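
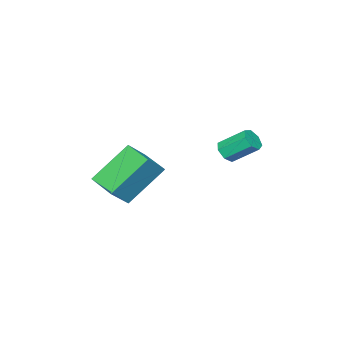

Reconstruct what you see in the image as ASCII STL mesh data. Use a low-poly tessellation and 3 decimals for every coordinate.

solid 
facet normal 0.324 -0.718 -0.616
outer loop
vertex -2.578 1.188 -0.816
vertex -3.017 1.212 -1.075
vertex -2.587 1.474 -1.154
endloop
endfacet
facet normal 0.946 0.260 0.195
outer loop
vertex -2.578 1.188 -0.816
vertex -2.587 1.474 -1.154
vertex -2.984 2.085 -0.046
endloop
endfacet
facet normal 0.946 0.260 0.195
outer loop
vertex -2.984 2.085 -0.046
vertex -2.587 1.474 -1.154
vertex -2.993 2.371 -0.384
endloop
endfacet
facet normal -0.326 0.717 0.616
outer loop
vertex -2.984 2.085 -0.046
vertex -2.993 2.371 -0.384
vertex -3.423 2.108 -0.305
endloop
endfacet
facet normal 0.324 -0.717 -0.617
outer loop
vertex -2.587 1.474 -1.154
vertex -3.017 1.212 -1.075
vertex -2.92 1.563 -1.432
endloop
endfacet
facet normal 0.574 0.667 -0.474
outer loop
vertex -2.587 1.474 -1.154
vertex -2.92 1.563 -1.432
vertex -2.993 2.371 -0.384
endloop
endfacet
facet normal 0.573 0.668 -0.475
outer loop
vertex -2.993 2.371 -0.384
vertex -2.92 1.563 -1.432
vertex -3.326 2.459 -0.662
endloop
endfacet
facet normal -0.325 0.717 0.617
outer loop
vertex -2.993 2.371 -0.384
vertex -3.326 2.459 -0.662
vertex -3.423 2.108 -0.305
endloop
endfacet
facet normal 0.327 -0.717 -0.616
outer loop
vertex -2.92 1.563 -1.432
vertex -3.017 1.212 -1.075
vertex -3.325 1.387 -1.442
endloop
endfacet
facet normal -0.229 0.573 -0.787
outer loop
vertex -2.92 1.563 -1.432
vertex -3.325 1.387 -1.442
vertex -3.326 2.459 -0.662
endloop
endfacet
facet normal -0.231 0.572 -0.787
outer loop
vertex -3.326 2.459 -0.662
vertex -3.325 1.387 -1.442
vertex -3.732 2.283 -0.671
endloop
endfacet
facet normal -0.325 0.717 0.617
outer loop
vertex -3.326 2.459 -0.662
vertex -3.732 2.283 -0.671
vertex -3.423 2.108 -0.305
endloop
endfacet
facet normal 0.326 -0.718 -0.616
outer loop
vertex -3.325 1.387 -1.442
vertex -3.017 1.212 -1.075
vertex -3.499 1.079 -1.175
endloop
endfacet
facet normal -0.860 0.046 -0.508
outer loop
vertex -3.325 1.387 -1.442
vertex -3.499 1.079 -1.175
vertex -3.732 2.283 -0.671
endloop
endfacet
facet normal -0.861 0.046 -0.507
outer loop
vertex -3.732 2.283 -0.671
vertex -3.499 1.079 -1.175
vertex -3.905 1.975 -0.405
endloop
endfacet
facet normal -0.326 0.716 0.617
outer loop
vertex -3.732 2.283 -0.671
vertex -3.905 1.975 -0.405
vertex -3.423 2.108 -0.305
endloop
endfacet
facet normal 0.326 -0.717 -0.617
outer loop
vertex -3.499 1.079 -1.175
vertex -3.017 1.212 -1.075
vertex -3.309 0.871 -0.833
endloop
endfacet
facet normal -0.843 -0.515 0.155
outer loop
vertex -3.499 1.079 -1.175
vertex -3.309 0.871 -0.833
vertex -3.905 1.975 -0.405
endloop
endfacet
facet normal -0.843 -0.515 0.154
outer loop
vertex -3.905 1.975 -0.405
vertex -3.309 0.871 -0.833
vertex -3.716 1.768 -0.063
endloop
endfacet
facet normal -0.326 0.718 0.615
outer loop
vertex -3.905 1.975 -0.405
vertex -3.716 1.768 -0.063
vertex -3.423 2.108 -0.305
endloop
endfacet
facet normal 0.325 -0.716 -0.617
outer loop
vertex -3.309 0.871 -0.833
vertex -3.017 1.212 -1.075
vertex -2.899 0.92 -0.674
endloop
endfacet
facet normal -0.190 -0.688 0.701
outer loop
vertex -3.309 0.871 -0.833
vertex -2.899 0.92 -0.674
vertex -3.716 1.768 -0.063
endloop
endfacet
facet normal -0.191 -0.688 0.700
outer loop
vertex -3.716 1.768 -0.063
vertex -2.899 0.92 -0.674
vertex -3.306 1.817 0.097
endloop
endfacet
facet normal -0.326 0.718 0.615
outer loop
vertex -3.716 1.768 -0.063
vertex -3.306 1.817 0.097
vertex -3.423 2.108 -0.305
endloop
endfacet
facet normal 0.325 -0.716 -0.617
outer loop
vertex -2.899 0.92 -0.674
vertex -3.017 1.212 -1.075
vertex -2.578 1.188 -0.816
endloop
endfacet
facet normal 0.605 -0.343 0.719
outer loop
vertex -2.899 0.92 -0.674
vertex -2.578 1.188 -0.816
vertex -3.306 1.817 0.097
endloop
endfacet
facet normal 0.605 -0.343 0.719
outer loop
vertex -3.306 1.817 0.097
vertex -2.578 1.188 -0.816
vertex -2.984 2.085 -0.046
endloop
endfacet
facet normal -0.325 0.719 0.615
outer loop
vertex -3.306 1.817 0.097
vertex -2.984 2.085 -0.046
vertex -3.423 2.108 -0.305
endloop
endfacet
facet normal -0.657 0.293 0.695
outer loop
vertex -2.507 -3.019 -1.938
vertex -2.224 -1.805 -2.183
vertex -3.429 -2.982 -2.825
endloop
endfacet
facet normal -0.223 -0.956 0.192
outer loop
vertex -2.056 -3.595 -4.277
vertex -2.507 -3.019 -1.938
vertex -3.429 -2.982 -2.825
endloop
endfacet
facet normal -0.657 0.293 0.695
outer loop
vertex -3.429 -2.982 -2.825
vertex -2.224 -1.805 -2.183
vertex -3.146 -1.768 -3.07
endloop
endfacet
facet normal -0.720 0.028 -0.693
outer loop
vertex -3.146 -1.768 -3.07
vertex -2.056 -3.595 -4.277
vertex -3.429 -2.982 -2.825
endloop
endfacet
facet normal 0.720 -0.028 0.693
outer loop
vertex -2.507 -3.019 -1.938
vertex -0.851 -2.418 -3.635
vertex -2.224 -1.805 -2.183
endloop
endfacet
facet normal -0.223 -0.956 0.192
outer loop
vertex -1.134 -3.632 -3.39
vertex -2.507 -3.019 -1.938
vertex -2.056 -3.595 -4.277
endloop
endfacet
facet normal 0.720 -0.028 0.693
outer loop
vertex -1.134 -3.632 -3.39
vertex -0.851 -2.418 -3.635
vertex -2.507 -3.019 -1.938
endloop
endfacet
facet normal 0.223 0.956 -0.192
outer loop
vertex -2.224 -1.805 -2.183
vertex -0.851 -2.418 -3.635
vertex -3.146 -1.768 -3.07
endloop
endfacet
facet normal -0.720 0.028 -0.693
outer loop
vertex -1.773 -2.381 -4.522
vertex -2.056 -3.595 -4.277
vertex -3.146 -1.768 -3.07
endloop
endfacet
facet normal 0.223 0.956 -0.192
outer loop
vertex -3.146 -1.768 -3.07
vertex -0.851 -2.418 -3.635
vertex -1.773 -2.381 -4.522
endloop
endfacet
facet normal 0.657 -0.293 -0.695
outer loop
vertex -1.773 -2.381 -4.522
vertex -1.134 -3.632 -3.39
vertex -2.056 -3.595 -4.277
endloop
endfacet
facet normal 0.657 -0.293 -0.695
outer loop
vertex -0.851 -2.418 -3.635
vertex -1.134 -3.632 -3.39
vertex -1.773 -2.381 -4.522
endloop
endfacet

endsolid


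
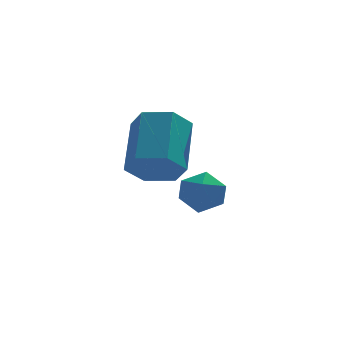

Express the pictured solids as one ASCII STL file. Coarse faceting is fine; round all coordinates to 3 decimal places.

solid 
facet normal -0.229 -0.754 -0.616
outer loop
vertex 1.846 0.568 1.686
vertex 1.333 0.332 2.165
vertex 1.151 0.819 1.637
endloop
endfacet
facet normal 0.259 0.563 -0.785
outer loop
vertex 1.846 0.568 1.686
vertex 1.151 0.819 1.637
vertex 2.22 1.804 2.697
endloop
endfacet
facet normal 0.258 0.564 -0.784
outer loop
vertex 2.22 1.804 2.697
vertex 1.151 0.819 1.637
vertex 1.526 2.054 2.648
endloop
endfacet
facet normal 0.228 0.754 0.617
outer loop
vertex 2.22 1.804 2.697
vertex 1.526 2.054 2.648
vertex 1.707 1.568 3.175
endloop
endfacet
facet normal -0.229 -0.754 -0.616
outer loop
vertex 1.151 0.819 1.637
vertex 1.333 0.332 2.165
vertex 0.638 0.583 2.116
endloop
endfacet
facet normal -0.684 0.575 -0.449
outer loop
vertex 1.151 0.819 1.637
vertex 0.638 0.583 2.116
vertex 1.526 2.054 2.648
endloop
endfacet
facet normal -0.684 0.575 -0.449
outer loop
vertex 1.526 2.054 2.648
vertex 0.638 0.583 2.116
vertex 1.013 1.818 3.127
endloop
endfacet
facet normal 0.229 0.754 0.616
outer loop
vertex 1.526 2.054 2.648
vertex 1.013 1.818 3.127
vertex 1.707 1.568 3.175
endloop
endfacet
facet normal -0.228 -0.753 -0.617
outer loop
vertex 0.638 0.583 2.116
vertex 1.333 0.332 2.165
vertex 0.82 0.096 2.643
endloop
endfacet
facet normal -0.942 0.011 0.336
outer loop
vertex 0.638 0.583 2.116
vertex 0.82 0.096 2.643
vertex 1.013 1.818 3.127
endloop
endfacet
facet normal -0.942 0.012 0.334
outer loop
vertex 1.013 1.818 3.127
vertex 0.82 0.096 2.643
vertex 1.194 1.332 3.654
endloop
endfacet
facet normal 0.229 0.754 0.616
outer loop
vertex 1.013 1.818 3.127
vertex 1.194 1.332 3.654
vertex 1.707 1.568 3.175
endloop
endfacet
facet normal -0.228 -0.754 -0.617
outer loop
vertex 0.82 0.096 2.643
vertex 1.333 0.332 2.165
vertex 1.514 -0.154 2.692
endloop
endfacet
facet normal -0.258 -0.564 0.785
outer loop
vertex 0.82 0.096 2.643
vertex 1.514 -0.154 2.692
vertex 1.194 1.332 3.654
endloop
endfacet
facet normal -0.259 -0.564 0.784
outer loop
vertex 1.194 1.332 3.654
vertex 1.514 -0.154 2.692
vertex 1.889 1.081 3.703
endloop
endfacet
facet normal 0.229 0.754 0.616
outer loop
vertex 1.194 1.332 3.654
vertex 1.889 1.081 3.703
vertex 1.707 1.568 3.175
endloop
endfacet
facet normal -0.229 -0.754 -0.616
outer loop
vertex 1.514 -0.154 2.692
vertex 1.333 0.332 2.165
vertex 2.027 0.082 2.213
endloop
endfacet
facet normal 0.684 -0.575 0.449
outer loop
vertex 1.514 -0.154 2.692
vertex 2.027 0.082 2.213
vertex 1.889 1.081 3.703
endloop
endfacet
facet normal 0.684 -0.575 0.449
outer loop
vertex 1.889 1.081 3.703
vertex 2.027 0.082 2.213
vertex 2.402 1.317 3.224
endloop
endfacet
facet normal 0.229 0.754 0.616
outer loop
vertex 1.889 1.081 3.703
vertex 2.402 1.317 3.224
vertex 1.707 1.568 3.175
endloop
endfacet
facet normal -0.229 -0.754 -0.616
outer loop
vertex 2.027 0.082 2.213
vertex 1.333 0.332 2.165
vertex 1.846 0.568 1.686
endloop
endfacet
facet normal 0.942 -0.012 -0.335
outer loop
vertex 2.027 0.082 2.213
vertex 1.846 0.568 1.686
vertex 2.402 1.317 3.224
endloop
endfacet
facet normal 0.942 -0.011 -0.335
outer loop
vertex 2.402 1.317 3.224
vertex 1.846 0.568 1.686
vertex 2.22 1.804 2.697
endloop
endfacet
facet normal 0.228 0.753 0.617
outer loop
vertex 2.402 1.317 3.224
vertex 2.22 1.804 2.697
vertex 1.707 1.568 3.175
endloop
endfacet
facet normal -0.372 0.858 -0.355
outer loop
vertex 3.055 3.292 -0.131
vertex 2.419 3.096 0.062
vertex 2.82 3.452 0.502
endloop
endfacet
facet normal 0.299 0.946 -0.128
outer loop
vertex 3.055 3.292 -0.131
vertex 2.82 3.452 0.502
vertex 3.474 3.234 0.419
endloop
endfacet
facet normal 0.715 0.496 -0.492
outer loop
vertex 3.055 3.292 -0.131
vertex 3.474 3.234 0.419
vertex 3.476 2.744 -0.072
endloop
endfacet
facet normal 0.303 0.131 -0.944
outer loop
vertex 3.055 3.292 -0.131
vertex 3.476 2.744 -0.072
vertex 2.824 2.658 -0.293
endloop
endfacet
facet normal -0.370 0.354 -0.859
outer loop
vertex 3.055 3.292 -0.131
vertex 2.824 2.658 -0.293
vertex 2.419 3.096 0.062
endloop
endfacet
facet normal 0.325 0.761 0.561
outer loop
vertex 3.474 3.234 0.419
vertex 2.82 3.452 0.502
vertex 3.096 3.002 0.953
endloop
endfacet
facet normal -0.762 0.618 0.194
outer loop
vertex 2.82 3.452 0.502
vertex 2.419 3.096 0.062
vertex 2.444 2.916 0.732
endloop
endfacet
facet normal -0.758 -0.197 -0.622
outer loop
vertex 2.419 3.096 0.062
vertex 2.824 2.658 -0.293
vertex 2.446 2.426 0.241
endloop
endfacet
facet normal 0.331 -0.559 -0.760
outer loop
vertex 2.824 2.658 -0.293
vertex 3.476 2.744 -0.072
vertex 3.1 2.208 0.158
endloop
endfacet
facet normal 0.999 0.033 -0.029
outer loop
vertex 3.476 2.744 -0.072
vertex 3.474 3.234 0.419
vertex 3.501 2.564 0.598
endloop
endfacet
facet normal -0.303 -0.131 0.944
outer loop
vertex 2.865 2.368 0.791
vertex 3.096 3.002 0.953
vertex 2.444 2.916 0.732
endloop
endfacet
facet normal -0.715 -0.496 0.492
outer loop
vertex 2.865 2.368 0.791
vertex 2.444 2.916 0.732
vertex 2.446 2.426 0.241
endloop
endfacet
facet normal -0.299 -0.946 0.128
outer loop
vertex 2.865 2.368 0.791
vertex 2.446 2.426 0.241
vertex 3.1 2.208 0.158
endloop
endfacet
facet normal 0.372 -0.858 0.355
outer loop
vertex 2.865 2.368 0.791
vertex 3.1 2.208 0.158
vertex 3.501 2.564 0.598
endloop
endfacet
facet normal 0.370 -0.354 0.859
outer loop
vertex 2.865 2.368 0.791
vertex 3.501 2.564 0.598
vertex 3.096 3.002 0.953
endloop
endfacet
facet normal -0.331 0.559 0.760
outer loop
vertex 2.444 2.916 0.732
vertex 3.096 3.002 0.953
vertex 2.82 3.452 0.502
endloop
endfacet
facet normal -0.999 -0.033 0.029
outer loop
vertex 2.446 2.426 0.241
vertex 2.444 2.916 0.732
vertex 2.419 3.096 0.062
endloop
endfacet
facet normal -0.325 -0.761 -0.561
outer loop
vertex 3.1 2.208 0.158
vertex 2.446 2.426 0.241
vertex 2.824 2.658 -0.293
endloop
endfacet
facet normal 0.762 -0.618 -0.194
outer loop
vertex 3.501 2.564 0.598
vertex 3.1 2.208 0.158
vertex 3.476 2.744 -0.072
endloop
endfacet
facet normal 0.758 0.197 0.622
outer loop
vertex 3.096 3.002 0.953
vertex 3.501 2.564 0.598
vertex 3.474 3.234 0.419
endloop
endfacet

endsolid


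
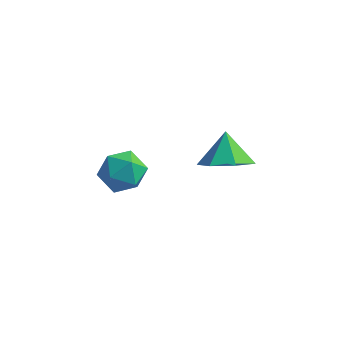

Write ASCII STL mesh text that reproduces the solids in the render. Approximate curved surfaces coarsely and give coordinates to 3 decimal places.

solid 
facet normal -0.119 -0.439 0.891
outer loop
vertex -2.255 1.372 -2.287
vertex -1.81 0.58 -2.618
vertex -1.296 1.285 -2.202
endloop
endfacet
facet normal -0.061 0.268 0.961
outer loop
vertex -2.255 1.372 -2.287
vertex -1.296 1.285 -2.202
vertex -1.683 2.132 -2.463
endloop
endfacet
facet normal -0.582 0.572 0.579
outer loop
vertex -2.255 1.372 -2.287
vertex -1.683 2.132 -2.463
vertex -2.437 1.95 -3.041
endloop
endfacet
facet normal -0.961 0.052 0.272
outer loop
vertex -2.255 1.372 -2.287
vertex -2.437 1.95 -3.041
vertex -2.516 0.991 -3.137
endloop
endfacet
facet normal -0.675 -0.573 0.464
outer loop
vertex -2.255 1.372 -2.287
vertex -2.516 0.991 -3.137
vertex -1.81 0.58 -2.618
endloop
endfacet
facet normal 0.564 0.467 0.681
outer loop
vertex -1.683 2.132 -2.463
vertex -1.296 1.285 -2.202
vertex -0.884 1.809 -2.903
endloop
endfacet
facet normal 0.470 -0.677 0.566
outer loop
vertex -1.296 1.285 -2.202
vertex -1.81 0.58 -2.618
vertex -0.963 0.85 -2.999
endloop
endfacet
facet normal -0.430 -0.894 -0.124
outer loop
vertex -1.81 0.58 -2.618
vertex -2.516 0.991 -3.137
vertex -1.717 0.668 -3.577
endloop
endfacet
facet normal -0.892 0.117 -0.437
outer loop
vertex -2.516 0.991 -3.137
vertex -2.437 1.95 -3.041
vertex -2.104 1.515 -3.838
endloop
endfacet
facet normal -0.278 0.959 0.061
outer loop
vertex -2.437 1.95 -3.041
vertex -1.683 2.132 -2.463
vertex -1.59 2.22 -3.422
endloop
endfacet
facet normal 0.961 -0.052 -0.272
outer loop
vertex -1.145 1.428 -3.753
vertex -0.884 1.809 -2.903
vertex -0.963 0.85 -2.999
endloop
endfacet
facet normal 0.582 -0.572 -0.579
outer loop
vertex -1.145 1.428 -3.753
vertex -0.963 0.85 -2.999
vertex -1.717 0.668 -3.577
endloop
endfacet
facet normal 0.061 -0.268 -0.961
outer loop
vertex -1.145 1.428 -3.753
vertex -1.717 0.668 -3.577
vertex -2.104 1.515 -3.838
endloop
endfacet
facet normal 0.119 0.439 -0.891
outer loop
vertex -1.145 1.428 -3.753
vertex -2.104 1.515 -3.838
vertex -1.59 2.22 -3.422
endloop
endfacet
facet normal 0.675 0.573 -0.464
outer loop
vertex -1.145 1.428 -3.753
vertex -1.59 2.22 -3.422
vertex -0.884 1.809 -2.903
endloop
endfacet
facet normal 0.892 -0.117 0.437
outer loop
vertex -0.963 0.85 -2.999
vertex -0.884 1.809 -2.903
vertex -1.296 1.285 -2.202
endloop
endfacet
facet normal 0.278 -0.959 -0.061
outer loop
vertex -1.717 0.668 -3.577
vertex -0.963 0.85 -2.999
vertex -1.81 0.58 -2.618
endloop
endfacet
facet normal -0.564 -0.467 -0.681
outer loop
vertex -2.104 1.515 -3.838
vertex -1.717 0.668 -3.577
vertex -2.516 0.991 -3.137
endloop
endfacet
facet normal -0.470 0.677 -0.566
outer loop
vertex -1.59 2.22 -3.422
vertex -2.104 1.515 -3.838
vertex -2.437 1.95 -3.041
endloop
endfacet
facet normal 0.430 0.894 0.124
outer loop
vertex -0.884 1.809 -2.903
vertex -1.59 2.22 -3.422
vertex -1.683 2.132 -2.463
endloop
endfacet
facet normal 0.280 -0.594 -0.754
outer loop
vertex 3.039 1.879 -1.052
vertex 2.332 1.175 -0.761
vertex 2.222 1.967 -1.425
endloop
endfacet
facet normal 0.094 0.995 0.028
outer loop
vertex 3.039 1.879 -1.052
vertex 2.222 1.967 -1.425
vertex 1.968 1.945 0.221
endloop
endfacet
facet normal 0.280 -0.594 -0.754
outer loop
vertex 2.222 1.967 -1.425
vertex 2.332 1.175 -0.761
vertex 1.488 1.458 -1.297
endloop
endfacet
facet normal -0.577 0.813 -0.078
outer loop
vertex 2.222 1.967 -1.425
vertex 1.488 1.458 -1.297
vertex 1.968 1.945 0.221
endloop
endfacet
facet normal 0.281 -0.593 -0.755
outer loop
vertex 1.488 1.458 -1.297
vertex 2.332 1.175 -0.761
vertex 1.389 0.735 -0.766
endloop
endfacet
facet normal -0.937 0.280 0.207
outer loop
vertex 1.488 1.458 -1.297
vertex 1.389 0.735 -0.766
vertex 1.968 1.945 0.221
endloop
endfacet
facet normal 0.281 -0.593 -0.754
outer loop
vertex 1.389 0.735 -0.766
vertex 2.332 1.175 -0.761
vertex 2.001 0.343 -0.23
endloop
endfacet
facet normal -0.715 -0.203 0.669
outer loop
vertex 1.389 0.735 -0.766
vertex 2.001 0.343 -0.23
vertex 1.968 1.945 0.221
endloop
endfacet
facet normal 0.280 -0.593 -0.755
outer loop
vertex 2.001 0.343 -0.23
vertex 2.332 1.175 -0.761
vertex 2.862 0.577 -0.094
endloop
endfacet
facet normal -0.078 -0.272 0.959
outer loop
vertex 2.001 0.343 -0.23
vertex 2.862 0.577 -0.094
vertex 1.968 1.945 0.221
endloop
endfacet
facet normal 0.280 -0.593 -0.755
outer loop
vertex 2.862 0.577 -0.094
vertex 2.332 1.175 -0.761
vertex 3.324 1.261 -0.46
endloop
endfacet
facet normal 0.495 0.126 0.860
outer loop
vertex 2.862 0.577 -0.094
vertex 3.324 1.261 -0.46
vertex 1.968 1.945 0.221
endloop
endfacet
facet normal 0.280 -0.593 -0.754
outer loop
vertex 3.324 1.261 -0.46
vertex 2.332 1.175 -0.761
vertex 3.039 1.879 -1.052
endloop
endfacet
facet normal 0.571 0.690 0.445
outer loop
vertex 3.324 1.261 -0.46
vertex 3.039 1.879 -1.052
vertex 1.968 1.945 0.221
endloop
endfacet

endsolid


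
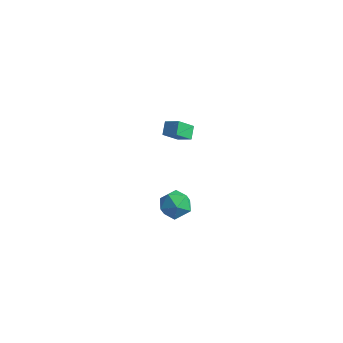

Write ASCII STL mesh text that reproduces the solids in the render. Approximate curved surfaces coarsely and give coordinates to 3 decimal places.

solid 
facet normal 0.242 -0.133 0.961
outer loop
vertex -2.62 3.999 -2.787
vertex -3.432 3.451 -2.658
vertex -2.585 3.022 -2.931
endloop
endfacet
facet normal 0.827 -0.053 0.559
outer loop
vertex -2.62 3.999 -2.787
vertex -2.585 3.022 -2.931
vertex -2.122 3.631 -3.558
endloop
endfacet
facet normal 0.783 0.578 0.230
outer loop
vertex -2.62 3.999 -2.787
vertex -2.122 3.631 -3.558
vertex -2.683 4.436 -3.671
endloop
endfacet
facet normal 0.171 0.888 0.427
outer loop
vertex -2.62 3.999 -2.787
vertex -2.683 4.436 -3.671
vertex -3.493 4.325 -3.115
endloop
endfacet
facet normal -0.163 0.448 0.879
outer loop
vertex -2.62 3.999 -2.787
vertex -3.493 4.325 -3.115
vertex -3.432 3.451 -2.658
endloop
endfacet
facet normal 0.824 -0.563 0.061
outer loop
vertex -2.122 3.631 -3.558
vertex -2.585 3.022 -2.931
vertex -2.627 2.855 -3.905
endloop
endfacet
facet normal -0.122 -0.693 0.710
outer loop
vertex -2.585 3.022 -2.931
vertex -3.432 3.451 -2.658
vertex -3.437 2.744 -3.349
endloop
endfacet
facet normal -0.778 0.248 0.578
outer loop
vertex -3.432 3.451 -2.658
vertex -3.493 4.325 -3.115
vertex -3.998 3.549 -3.462
endloop
endfacet
facet normal -0.237 0.959 -0.154
outer loop
vertex -3.493 4.325 -3.115
vertex -2.683 4.436 -3.671
vertex -3.535 4.158 -4.089
endloop
endfacet
facet normal 0.752 0.458 -0.474
outer loop
vertex -2.683 4.436 -3.671
vertex -2.122 3.631 -3.558
vertex -2.688 3.729 -4.362
endloop
endfacet
facet normal -0.171 -0.888 -0.427
outer loop
vertex -3.5 3.181 -4.233
vertex -2.627 2.855 -3.905
vertex -3.437 2.744 -3.349
endloop
endfacet
facet normal -0.783 -0.578 -0.230
outer loop
vertex -3.5 3.181 -4.233
vertex -3.437 2.744 -3.349
vertex -3.998 3.549 -3.462
endloop
endfacet
facet normal -0.827 0.053 -0.559
outer loop
vertex -3.5 3.181 -4.233
vertex -3.998 3.549 -3.462
vertex -3.535 4.158 -4.089
endloop
endfacet
facet normal -0.242 0.133 -0.961
outer loop
vertex -3.5 3.181 -4.233
vertex -3.535 4.158 -4.089
vertex -2.688 3.729 -4.362
endloop
endfacet
facet normal 0.163 -0.448 -0.879
outer loop
vertex -3.5 3.181 -4.233
vertex -2.688 3.729 -4.362
vertex -2.627 2.855 -3.905
endloop
endfacet
facet normal 0.237 -0.959 0.154
outer loop
vertex -3.437 2.744 -3.349
vertex -2.627 2.855 -3.905
vertex -2.585 3.022 -2.931
endloop
endfacet
facet normal -0.752 -0.458 0.474
outer loop
vertex -3.998 3.549 -3.462
vertex -3.437 2.744 -3.349
vertex -3.432 3.451 -2.658
endloop
endfacet
facet normal -0.824 0.563 -0.061
outer loop
vertex -3.535 4.158 -4.089
vertex -3.998 3.549 -3.462
vertex -3.493 4.325 -3.115
endloop
endfacet
facet normal 0.122 0.693 -0.710
outer loop
vertex -2.688 3.729 -4.362
vertex -3.535 4.158 -4.089
vertex -2.683 4.436 -3.671
endloop
endfacet
facet normal 0.778 -0.248 -0.578
outer loop
vertex -2.627 2.855 -3.905
vertex -2.688 3.729 -4.362
vertex -2.122 3.631 -3.558
endloop
endfacet
facet normal -0.369 -0.627 0.686
outer loop
vertex -2.417 2.697 3.882
vertex -2.676 3.328 4.319
vertex -3.237 2.678 3.423
endloop
endfacet
facet normal 0.320 -0.779 -0.540
outer loop
vertex -2.804 3.412 2.621
vertex -2.417 2.697 3.882
vertex -3.237 2.678 3.423
endloop
endfacet
facet normal -0.369 -0.627 0.686
outer loop
vertex -3.237 2.678 3.423
vertex -2.676 3.328 4.319
vertex -3.496 3.309 3.86
endloop
endfacet
facet normal -0.872 -0.020 -0.489
outer loop
vertex -3.496 3.309 3.86
vertex -2.804 3.412 2.621
vertex -3.237 2.678 3.423
endloop
endfacet
facet normal 0.872 0.020 0.489
outer loop
vertex -2.417 2.697 3.882
vertex -2.243 4.062 3.517
vertex -2.676 3.328 4.319
endloop
endfacet
facet normal 0.320 -0.779 -0.540
outer loop
vertex -1.984 3.431 3.08
vertex -2.417 2.697 3.882
vertex -2.804 3.412 2.621
endloop
endfacet
facet normal 0.872 0.020 0.489
outer loop
vertex -1.984 3.431 3.08
vertex -2.243 4.062 3.517
vertex -2.417 2.697 3.882
endloop
endfacet
facet normal -0.320 0.779 0.540
outer loop
vertex -2.676 3.328 4.319
vertex -2.243 4.062 3.517
vertex -3.496 3.309 3.86
endloop
endfacet
facet normal -0.872 -0.020 -0.489
outer loop
vertex -3.063 4.043 3.058
vertex -2.804 3.412 2.621
vertex -3.496 3.309 3.86
endloop
endfacet
facet normal -0.320 0.779 0.540
outer loop
vertex -3.496 3.309 3.86
vertex -2.243 4.062 3.517
vertex -3.063 4.043 3.058
endloop
endfacet
facet normal 0.369 0.627 -0.686
outer loop
vertex -3.063 4.043 3.058
vertex -1.984 3.431 3.08
vertex -2.804 3.412 2.621
endloop
endfacet
facet normal 0.369 0.627 -0.686
outer loop
vertex -2.243 4.062 3.517
vertex -1.984 3.431 3.08
vertex -3.063 4.043 3.058
endloop
endfacet

endsolid


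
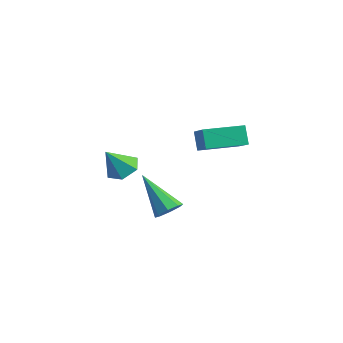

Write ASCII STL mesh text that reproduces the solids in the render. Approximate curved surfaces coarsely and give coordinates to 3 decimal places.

solid 
facet normal -0.823 0.297 -0.484
outer loop
vertex -0.31 -0.112 2.334
vertex 0.201 1.362 2.371
vertex 0.094 -0.233 1.573
endloop
endfacet
facet normal -0.328 -0.944 -0.024
outer loop
vertex 1.279 -0.662 2.269
vertex -0.31 -0.112 2.334
vertex 0.094 -0.233 1.573
endloop
endfacet
facet normal -0.823 0.298 -0.484
outer loop
vertex 0.094 -0.233 1.573
vertex 0.201 1.362 2.371
vertex 0.605 1.24 1.61
endloop
endfacet
facet normal 0.464 -0.139 -0.875
outer loop
vertex 0.605 1.24 1.61
vertex 1.279 -0.662 2.269
vertex 0.094 -0.233 1.573
endloop
endfacet
facet normal -0.464 0.139 0.875
outer loop
vertex -0.31 -0.112 2.334
vertex 1.386 0.933 3.067
vertex 0.201 1.362 2.371
endloop
endfacet
facet normal -0.328 -0.944 -0.023
outer loop
vertex 0.875 -0.54 3.03
vertex -0.31 -0.112 2.334
vertex 1.279 -0.662 2.269
endloop
endfacet
facet normal -0.464 0.139 0.875
outer loop
vertex 0.875 -0.54 3.03
vertex 1.386 0.933 3.067
vertex -0.31 -0.112 2.334
endloop
endfacet
facet normal 0.328 0.944 0.023
outer loop
vertex 0.201 1.362 2.371
vertex 1.386 0.933 3.067
vertex 0.605 1.24 1.61
endloop
endfacet
facet normal 0.464 -0.139 -0.875
outer loop
vertex 1.79 0.812 2.306
vertex 1.279 -0.662 2.269
vertex 0.605 1.24 1.61
endloop
endfacet
facet normal 0.327 0.945 0.024
outer loop
vertex 0.605 1.24 1.61
vertex 1.386 0.933 3.067
vertex 1.79 0.812 2.306
endloop
endfacet
facet normal 0.823 -0.297 0.484
outer loop
vertex 1.79 0.812 2.306
vertex 0.875 -0.54 3.03
vertex 1.279 -0.662 2.269
endloop
endfacet
facet normal 0.823 -0.298 0.484
outer loop
vertex 1.386 0.933 3.067
vertex 0.875 -0.54 3.03
vertex 1.79 0.812 2.306
endloop
endfacet
facet normal -0.034 0.578 -0.815
outer loop
vertex -3.011 -0.862 -0.565
vertex -3.692 -1.088 -0.697
vertex -3.577 -0.498 -0.283
endloop
endfacet
facet normal 0.583 0.331 0.742
outer loop
vertex -3.011 -0.862 -0.565
vertex -3.577 -0.498 -0.283
vertex -3.648 -1.852 0.377
endloop
endfacet
facet normal -0.034 0.578 -0.815
outer loop
vertex -3.577 -0.498 -0.283
vertex -3.692 -1.088 -0.697
vertex -4.259 -0.724 -0.415
endloop
endfacet
facet normal -0.307 0.430 0.849
outer loop
vertex -3.577 -0.498 -0.283
vertex -4.259 -0.724 -0.415
vertex -3.648 -1.852 0.377
endloop
endfacet
facet normal -0.033 0.580 -0.814
outer loop
vertex -4.259 -0.724 -0.415
vertex -3.692 -1.088 -0.697
vertex -4.373 -1.313 -0.83
endloop
endfacet
facet normal -0.876 -0.153 0.458
outer loop
vertex -4.259 -0.724 -0.415
vertex -4.373 -1.313 -0.83
vertex -3.648 -1.852 0.377
endloop
endfacet
facet normal -0.033 0.580 -0.814
outer loop
vertex -4.373 -1.313 -0.83
vertex -3.692 -1.088 -0.697
vertex -3.807 -1.677 -1.112
endloop
endfacet
facet normal -0.554 -0.832 -0.039
outer loop
vertex -4.373 -1.313 -0.83
vertex -3.807 -1.677 -1.112
vertex -3.648 -1.852 0.377
endloop
endfacet
facet normal -0.033 0.580 -0.814
outer loop
vertex -3.807 -1.677 -1.112
vertex -3.692 -1.088 -0.697
vertex -3.125 -1.451 -0.979
endloop
endfacet
facet normal 0.337 -0.930 -0.145
outer loop
vertex -3.807 -1.677 -1.112
vertex -3.125 -1.451 -0.979
vertex -3.648 -1.852 0.377
endloop
endfacet
facet normal -0.034 0.579 -0.815
outer loop
vertex -3.125 -1.451 -0.979
vertex -3.692 -1.088 -0.697
vertex -3.011 -0.862 -0.565
endloop
endfacet
facet normal 0.905 -0.348 0.246
outer loop
vertex -3.125 -1.451 -0.979
vertex -3.011 -0.862 -0.565
vertex -3.648 -1.852 0.377
endloop
endfacet
facet normal 0.689 0.162 -0.706
outer loop
vertex -1.277 -0.619 -2.028
vertex -1.684 -0.3 -2.352
vertex -1.274 -0.164 -1.921
endloop
endfacet
facet normal 0.509 -0.200 0.837
outer loop
vertex -1.277 -0.619 -2.028
vertex -1.274 -0.164 -1.921
vertex -3.056 -0.62 -0.948
endloop
endfacet
facet normal 0.689 0.161 -0.706
outer loop
vertex -1.274 -0.164 -1.921
vertex -1.684 -0.3 -2.352
vertex -1.511 0.211 -2.067
endloop
endfacet
facet normal 0.309 0.508 0.804
outer loop
vertex -1.274 -0.164 -1.921
vertex -1.511 0.211 -2.067
vertex -3.056 -0.62 -0.948
endloop
endfacet
facet normal 0.690 0.160 -0.706
outer loop
vertex -1.511 0.211 -2.067
vertex -1.684 -0.3 -2.352
vertex -1.849 0.287 -2.38
endloop
endfacet
facet normal -0.181 0.893 0.413
outer loop
vertex -1.511 0.211 -2.067
vertex -1.849 0.287 -2.38
vertex -3.056 -0.62 -0.948
endloop
endfacet
facet normal 0.691 0.160 -0.705
outer loop
vertex -1.849 0.287 -2.38
vertex -1.684 -0.3 -2.352
vertex -2.09 0.019 -2.677
endloop
endfacet
facet normal -0.676 0.729 -0.109
outer loop
vertex -1.849 0.287 -2.38
vertex -2.09 0.019 -2.677
vertex -3.056 -0.62 -0.948
endloop
endfacet
facet normal 0.691 0.161 -0.705
outer loop
vertex -2.09 0.019 -2.677
vertex -1.684 -0.3 -2.352
vertex -2.093 -0.436 -2.784
endloop
endfacet
facet normal -0.885 0.112 -0.453
outer loop
vertex -2.09 0.019 -2.677
vertex -2.093 -0.436 -2.784
vertex -3.056 -0.62 -0.948
endloop
endfacet
facet normal 0.691 0.162 -0.705
outer loop
vertex -2.093 -0.436 -2.784
vertex -1.684 -0.3 -2.352
vertex -1.856 -0.811 -2.638
endloop
endfacet
facet normal -0.685 -0.596 -0.419
outer loop
vertex -2.093 -0.436 -2.784
vertex -1.856 -0.811 -2.638
vertex -3.056 -0.62 -0.948
endloop
endfacet
facet normal 0.690 0.163 -0.705
outer loop
vertex -1.856 -0.811 -2.638
vertex -1.684 -0.3 -2.352
vertex -1.518 -0.887 -2.325
endloop
endfacet
facet normal -0.195 -0.980 -0.028
outer loop
vertex -1.856 -0.811 -2.638
vertex -1.518 -0.887 -2.325
vertex -3.056 -0.62 -0.948
endloop
endfacet
facet normal 0.689 0.162 -0.706
outer loop
vertex -1.518 -0.887 -2.325
vertex -1.684 -0.3 -2.352
vertex -1.277 -0.619 -2.028
endloop
endfacet
facet normal 0.300 -0.816 0.493
outer loop
vertex -1.518 -0.887 -2.325
vertex -1.277 -0.619 -2.028
vertex -3.056 -0.62 -0.948
endloop
endfacet

endsolid


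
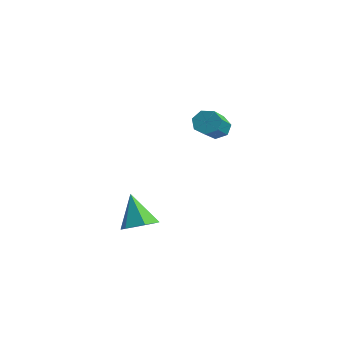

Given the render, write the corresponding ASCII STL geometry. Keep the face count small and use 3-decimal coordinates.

solid 
facet normal -0.440 0.732 -0.520
outer loop
vertex -3.534 2.909 1.576
vertex -3.719 3.149 2.071
vertex -3.223 3.245 1.786
endloop
endfacet
facet normal 0.652 -0.137 -0.746
outer loop
vertex -3.534 2.909 1.576
vertex -3.223 3.245 1.786
vertex -2.755 1.612 2.494
endloop
endfacet
facet normal 0.654 -0.135 -0.745
outer loop
vertex -2.755 1.612 2.494
vertex -3.223 3.245 1.786
vertex -2.445 1.948 2.705
endloop
endfacet
facet normal 0.440 -0.732 0.519
outer loop
vertex -2.755 1.612 2.494
vertex -2.445 1.948 2.705
vertex -2.941 1.851 2.989
endloop
endfacet
facet normal -0.440 0.733 -0.519
outer loop
vertex -3.223 3.245 1.786
vertex -3.719 3.149 2.071
vertex -3.286 3.508 2.211
endloop
endfacet
facet normal 0.889 0.436 -0.138
outer loop
vertex -3.223 3.245 1.786
vertex -3.286 3.508 2.211
vertex -2.445 1.948 2.705
endloop
endfacet
facet normal 0.889 0.435 -0.140
outer loop
vertex -2.445 1.948 2.705
vertex -3.286 3.508 2.211
vertex -2.507 2.211 3.129
endloop
endfacet
facet normal 0.440 -0.733 0.519
outer loop
vertex -2.445 1.948 2.705
vertex -2.507 2.211 3.129
vertex -2.941 1.851 2.989
endloop
endfacet
facet normal -0.440 0.733 -0.518
outer loop
vertex -3.286 3.508 2.211
vertex -3.719 3.149 2.071
vertex -3.675 3.5 2.53
endloop
endfacet
facet normal 0.456 0.680 0.574
outer loop
vertex -3.286 3.508 2.211
vertex -3.675 3.5 2.53
vertex -2.507 2.211 3.129
endloop
endfacet
facet normal 0.456 0.680 0.574
outer loop
vertex -2.507 2.211 3.129
vertex -3.675 3.5 2.53
vertex -2.896 2.203 3.448
endloop
endfacet
facet normal 0.440 -0.733 0.519
outer loop
vertex -2.507 2.211 3.129
vertex -2.896 2.203 3.448
vertex -2.941 1.851 2.989
endloop
endfacet
facet normal -0.440 0.733 -0.519
outer loop
vertex -3.675 3.5 2.53
vertex -3.719 3.149 2.071
vertex -4.097 3.228 2.503
endloop
endfacet
facet normal -0.320 0.412 0.853
outer loop
vertex -3.675 3.5 2.53
vertex -4.097 3.228 2.503
vertex -2.896 2.203 3.448
endloop
endfacet
facet normal -0.318 0.413 0.853
outer loop
vertex -2.896 2.203 3.448
vertex -4.097 3.228 2.503
vertex -3.319 1.931 3.422
endloop
endfacet
facet normal 0.439 -0.733 0.519
outer loop
vertex -2.896 2.203 3.448
vertex -3.319 1.931 3.422
vertex -2.941 1.851 2.989
endloop
endfacet
facet normal -0.440 0.733 -0.519
outer loop
vertex -4.097 3.228 2.503
vertex -3.719 3.149 2.071
vertex -4.235 2.896 2.151
endloop
endfacet
facet normal -0.855 -0.165 0.491
outer loop
vertex -4.097 3.228 2.503
vertex -4.235 2.896 2.151
vertex -3.319 1.931 3.422
endloop
endfacet
facet normal -0.855 -0.165 0.491
outer loop
vertex -3.319 1.931 3.422
vertex -4.235 2.896 2.151
vertex -3.457 1.599 3.07
endloop
endfacet
facet normal 0.439 -0.733 0.519
outer loop
vertex -3.319 1.931 3.422
vertex -3.457 1.599 3.07
vertex -2.941 1.851 2.989
endloop
endfacet
facet normal -0.440 0.733 -0.519
outer loop
vertex -4.235 2.896 2.151
vertex -3.719 3.149 2.071
vertex -3.984 2.754 1.738
endloop
endfacet
facet normal -0.747 -0.619 -0.241
outer loop
vertex -4.235 2.896 2.151
vertex -3.984 2.754 1.738
vertex -3.457 1.599 3.07
endloop
endfacet
facet normal -0.747 -0.619 -0.241
outer loop
vertex -3.457 1.599 3.07
vertex -3.984 2.754 1.738
vertex -3.206 1.457 2.657
endloop
endfacet
facet normal 0.439 -0.733 0.519
outer loop
vertex -3.457 1.599 3.07
vertex -3.206 1.457 2.657
vertex -2.941 1.851 2.989
endloop
endfacet
facet normal -0.439 0.733 -0.520
outer loop
vertex -3.984 2.754 1.738
vertex -3.719 3.149 2.071
vertex -3.534 2.909 1.576
endloop
endfacet
facet normal -0.076 -0.606 -0.791
outer loop
vertex -3.984 2.754 1.738
vertex -3.534 2.909 1.576
vertex -3.206 1.457 2.657
endloop
endfacet
facet normal -0.078 -0.607 -0.791
outer loop
vertex -3.206 1.457 2.657
vertex -3.534 2.909 1.576
vertex -2.755 1.612 2.494
endloop
endfacet
facet normal 0.440 -0.733 0.519
outer loop
vertex -3.206 1.457 2.657
vertex -2.755 1.612 2.494
vertex -2.941 1.851 2.989
endloop
endfacet
facet normal 0.498 -0.157 -0.853
outer loop
vertex -1.962 -2.189 -0.553
vertex -2.529 -1.906 -0.936
vertex -1.985 -1.464 -0.7
endloop
endfacet
facet normal 0.600 0.177 0.780
outer loop
vertex -1.962 -2.189 -0.553
vertex -1.985 -1.464 -0.7
vertex -3.271 -1.674 0.336
endloop
endfacet
facet normal 0.497 -0.156 -0.854
outer loop
vertex -1.985 -1.464 -0.7
vertex -2.529 -1.906 -0.936
vertex -2.553 -1.181 -1.082
endloop
endfacet
facet normal 0.177 0.898 0.402
outer loop
vertex -1.985 -1.464 -0.7
vertex -2.553 -1.181 -1.082
vertex -3.271 -1.674 0.336
endloop
endfacet
facet normal 0.497 -0.155 -0.854
outer loop
vertex -2.553 -1.181 -1.082
vertex -2.529 -1.906 -0.936
vertex -3.097 -1.624 -1.318
endloop
endfacet
facet normal -0.620 0.783 -0.042
outer loop
vertex -2.553 -1.181 -1.082
vertex -3.097 -1.624 -1.318
vertex -3.271 -1.674 0.336
endloop
endfacet
facet normal 0.497 -0.155 -0.854
outer loop
vertex -3.097 -1.624 -1.318
vertex -2.529 -1.906 -0.936
vertex -3.073 -2.349 -1.172
endloop
endfacet
facet normal -0.993 -0.054 -0.106
outer loop
vertex -3.097 -1.624 -1.318
vertex -3.073 -2.349 -1.172
vertex -3.271 -1.674 0.336
endloop
endfacet
facet normal 0.498 -0.157 -0.853
outer loop
vertex -3.073 -2.349 -1.172
vertex -2.529 -1.906 -0.936
vertex -2.506 -2.631 -0.789
endloop
endfacet
facet normal -0.570 -0.775 0.272
outer loop
vertex -3.073 -2.349 -1.172
vertex -2.506 -2.631 -0.789
vertex -3.271 -1.674 0.336
endloop
endfacet
facet normal 0.498 -0.157 -0.853
outer loop
vertex -2.506 -2.631 -0.789
vertex -2.529 -1.906 -0.936
vertex -1.962 -2.189 -0.553
endloop
endfacet
facet normal 0.226 -0.661 0.716
outer loop
vertex -2.506 -2.631 -0.789
vertex -1.962 -2.189 -0.553
vertex -3.271 -1.674 0.336
endloop
endfacet

endsolid


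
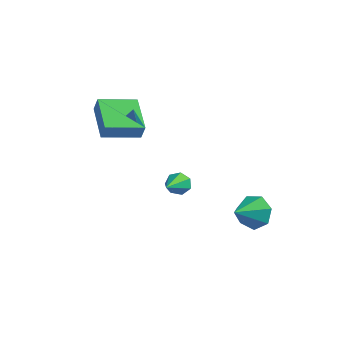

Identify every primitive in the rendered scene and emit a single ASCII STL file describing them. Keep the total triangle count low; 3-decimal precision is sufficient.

solid 
facet normal 0.029 0.894 -0.446
outer loop
vertex 2.72 4.244 -4.704
vertex 2.354 4.688 -3.838
vertex 3.343 4.519 -4.112
endloop
endfacet
facet normal 0.614 -0.726 -0.309
outer loop
vertex 2.72 4.244 -4.704
vertex 3.343 4.519 -4.112
vertex 2.306 3.212 -3.102
endloop
endfacet
facet normal 0.029 0.894 -0.447
outer loop
vertex 3.343 4.519 -4.112
vertex 2.354 4.688 -3.838
vertex 3.221 4.922 -3.313
endloop
endfacet
facet normal 0.847 -0.412 0.337
outer loop
vertex 3.343 4.519 -4.112
vertex 3.221 4.922 -3.313
vertex 2.306 3.212 -3.102
endloop
endfacet
facet normal 0.029 0.894 -0.446
outer loop
vertex 3.221 4.922 -3.313
vertex 2.354 4.688 -3.838
vertex 2.446 5.148 -2.91
endloop
endfacet
facet normal 0.430 -0.120 0.895
outer loop
vertex 3.221 4.922 -3.313
vertex 2.446 5.148 -2.91
vertex 2.306 3.212 -3.102
endloop
endfacet
facet normal 0.029 0.894 -0.446
outer loop
vertex 2.446 5.148 -2.91
vertex 2.354 4.688 -3.838
vertex 1.602 5.028 -3.206
endloop
endfacet
facet normal -0.321 -0.070 0.944
outer loop
vertex 2.446 5.148 -2.91
vertex 1.602 5.028 -3.206
vertex 2.306 3.212 -3.102
endloop
endfacet
facet normal 0.029 0.894 -0.446
outer loop
vertex 1.602 5.028 -3.206
vertex 2.354 4.688 -3.838
vertex 1.324 4.652 -3.978
endloop
endfacet
facet normal -0.841 -0.300 0.449
outer loop
vertex 1.602 5.028 -3.206
vertex 1.324 4.652 -3.978
vertex 2.306 3.212 -3.102
endloop
endfacet
facet normal 0.029 0.894 -0.446
outer loop
vertex 1.324 4.652 -3.978
vertex 2.354 4.688 -3.838
vertex 1.822 4.303 -4.645
endloop
endfacet
facet normal -0.739 -0.637 -0.219
outer loop
vertex 1.324 4.652 -3.978
vertex 1.822 4.303 -4.645
vertex 2.306 3.212 -3.102
endloop
endfacet
facet normal 0.029 0.894 -0.446
outer loop
vertex 1.822 4.303 -4.645
vertex 2.354 4.688 -3.838
vertex 2.72 4.244 -4.704
endloop
endfacet
facet normal -0.091 -0.826 -0.556
outer loop
vertex 1.822 4.303 -4.645
vertex 2.72 4.244 -4.704
vertex 2.306 3.212 -3.102
endloop
endfacet
facet normal -0.321 0.851 -0.416
outer loop
vertex -1.052 3.341 -3.403
vertex -1.414 3.483 -2.833
vertex -0.763 3.655 -2.983
endloop
endfacet
facet normal 0.875 -0.250 -0.415
outer loop
vertex -1.052 3.341 -3.403
vertex -0.763 3.655 -2.983
vertex -0.826 1.917 -2.067
endloop
endfacet
facet normal -0.321 0.852 -0.415
outer loop
vertex -0.763 3.655 -2.983
vertex -1.414 3.483 -2.833
vertex -0.964 3.839 -2.45
endloop
endfacet
facet normal 0.942 0.129 0.310
outer loop
vertex -0.763 3.655 -2.983
vertex -0.964 3.839 -2.45
vertex -0.826 1.917 -2.067
endloop
endfacet
facet normal -0.320 0.851 -0.416
outer loop
vertex -0.964 3.839 -2.45
vertex -1.414 3.483 -2.833
vertex -1.504 3.756 -2.205
endloop
endfacet
facet normal 0.378 0.207 0.903
outer loop
vertex -0.964 3.839 -2.45
vertex -1.504 3.756 -2.205
vertex -0.826 1.917 -2.067
endloop
endfacet
facet normal -0.320 0.851 -0.416
outer loop
vertex -1.504 3.756 -2.205
vertex -1.414 3.483 -2.833
vertex -1.977 3.467 -2.433
endloop
endfacet
facet normal -0.395 -0.077 0.916
outer loop
vertex -1.504 3.756 -2.205
vertex -1.977 3.467 -2.433
vertex -0.826 1.917 -2.067
endloop
endfacet
facet normal -0.320 0.851 -0.416
outer loop
vertex -1.977 3.467 -2.433
vertex -1.414 3.483 -2.833
vertex -2.026 3.19 -2.962
endloop
endfacet
facet normal -0.792 -0.508 0.339
outer loop
vertex -1.977 3.467 -2.433
vertex -2.026 3.19 -2.962
vertex -0.826 1.917 -2.067
endloop
endfacet
facet normal -0.320 0.851 -0.416
outer loop
vertex -2.026 3.19 -2.962
vertex -1.414 3.483 -2.833
vertex -1.614 3.134 -3.393
endloop
endfacet
facet normal -0.515 -0.762 -0.393
outer loop
vertex -2.026 3.19 -2.962
vertex -1.614 3.134 -3.393
vertex -0.826 1.917 -2.067
endloop
endfacet
facet normal -0.321 0.851 -0.416
outer loop
vertex -1.614 3.134 -3.393
vertex -1.414 3.483 -2.833
vertex -1.052 3.341 -3.403
endloop
endfacet
facet normal 0.225 -0.647 -0.728
outer loop
vertex -1.614 3.134 -3.393
vertex -1.052 3.341 -3.403
vertex -0.826 1.917 -2.067
endloop
endfacet
facet normal -0.744 0.575 0.341
outer loop
vertex -4.304 0.962 3.142
vertex -3.208 2.568 2.826
vertex -4.634 1.025 2.317
endloop
endfacet
facet normal -0.556 -0.815 0.160
outer loop
vertex -3.012 -0.228 1.574
vertex -4.304 0.962 3.142
vertex -4.634 1.025 2.317
endloop
endfacet
facet normal -0.744 0.575 0.341
outer loop
vertex -4.634 1.025 2.317
vertex -3.208 2.568 2.826
vertex -3.537 2.631 2.002
endloop
endfacet
facet normal -0.370 0.071 -0.926
outer loop
vertex -3.537 2.631 2.002
vertex -3.012 -0.228 1.574
vertex -4.634 1.025 2.317
endloop
endfacet
facet normal 0.370 -0.070 0.926
outer loop
vertex -4.304 0.962 3.142
vertex -1.586 1.315 2.083
vertex -3.208 2.568 2.826
endloop
endfacet
facet normal -0.557 -0.815 0.160
outer loop
vertex -2.683 -0.291 2.398
vertex -4.304 0.962 3.142
vertex -3.012 -0.228 1.574
endloop
endfacet
facet normal 0.370 -0.071 0.926
outer loop
vertex -2.683 -0.291 2.398
vertex -1.586 1.315 2.083
vertex -4.304 0.962 3.142
endloop
endfacet
facet normal 0.557 0.815 -0.160
outer loop
vertex -3.208 2.568 2.826
vertex -1.586 1.315 2.083
vertex -3.537 2.631 2.002
endloop
endfacet
facet normal -0.370 0.071 -0.926
outer loop
vertex -1.916 1.378 1.258
vertex -3.012 -0.228 1.574
vertex -3.537 2.631 2.002
endloop
endfacet
facet normal 0.557 0.815 -0.160
outer loop
vertex -3.537 2.631 2.002
vertex -1.586 1.315 2.083
vertex -1.916 1.378 1.258
endloop
endfacet
facet normal 0.744 -0.575 -0.341
outer loop
vertex -1.916 1.378 1.258
vertex -2.683 -0.291 2.398
vertex -3.012 -0.228 1.574
endloop
endfacet
facet normal 0.744 -0.575 -0.341
outer loop
vertex -1.586 1.315 2.083
vertex -2.683 -0.291 2.398
vertex -1.916 1.378 1.258
endloop
endfacet

endsolid


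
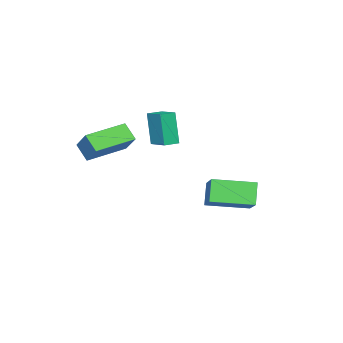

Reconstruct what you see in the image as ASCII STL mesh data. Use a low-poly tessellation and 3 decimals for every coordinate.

solid 
facet normal -0.637 -0.552 -0.538
outer loop
vertex -1.086 1.418 -3.069
vertex -2.364 3.163 -3.345
vertex -0.41 1.735 -4.194
endloop
endfacet
facet normal 0.586 -0.800 0.127
outer loop
vertex 0.724 2.717 -3.235
vertex -1.086 1.418 -3.069
vertex -0.41 1.735 -4.194
endloop
endfacet
facet normal -0.637 -0.551 -0.539
outer loop
vertex -0.41 1.735 -4.194
vertex -2.364 3.163 -3.345
vertex -1.687 3.48 -4.47
endloop
endfacet
facet normal 0.501 0.235 -0.833
outer loop
vertex -1.687 3.48 -4.47
vertex 0.724 2.717 -3.235
vertex -0.41 1.735 -4.194
endloop
endfacet
facet normal -0.501 -0.235 0.833
outer loop
vertex -1.086 1.418 -3.069
vertex -1.23 4.145 -2.386
vertex -2.364 3.163 -3.345
endloop
endfacet
facet normal 0.586 -0.800 0.127
outer loop
vertex 0.047 2.4 -2.11
vertex -1.086 1.418 -3.069
vertex 0.724 2.717 -3.235
endloop
endfacet
facet normal -0.501 -0.235 0.833
outer loop
vertex 0.047 2.4 -2.11
vertex -1.23 4.145 -2.386
vertex -1.086 1.418 -3.069
endloop
endfacet
facet normal -0.586 0.800 -0.127
outer loop
vertex -2.364 3.163 -3.345
vertex -1.23 4.145 -2.386
vertex -1.687 3.48 -4.47
endloop
endfacet
facet normal 0.501 0.235 -0.833
outer loop
vertex -0.554 4.462 -3.511
vertex 0.724 2.717 -3.235
vertex -1.687 3.48 -4.47
endloop
endfacet
facet normal -0.586 0.800 -0.127
outer loop
vertex -1.687 3.48 -4.47
vertex -1.23 4.145 -2.386
vertex -0.554 4.462 -3.511
endloop
endfacet
facet normal 0.637 0.552 0.539
outer loop
vertex -0.554 4.462 -3.511
vertex 0.047 2.4 -2.11
vertex 0.724 2.717 -3.235
endloop
endfacet
facet normal 0.637 0.551 0.538
outer loop
vertex -1.23 4.145 -2.386
vertex 0.047 2.4 -2.11
vertex -0.554 4.462 -3.511
endloop
endfacet
facet normal -0.906 0.420 -0.058
outer loop
vertex -3.083 -2.437 0.12
vertex -2.592 -1.33 0.471
vertex -2.758 -1.993 -1.74
endloop
endfacet
facet normal -0.389 -0.878 -0.278
outer loop
vertex -1.988 -2.35 -1.691
vertex -3.083 -2.437 0.12
vertex -2.758 -1.993 -1.74
endloop
endfacet
facet normal -0.906 0.420 -0.058
outer loop
vertex -2.758 -1.993 -1.74
vertex -2.592 -1.33 0.471
vertex -2.267 -0.886 -1.39
endloop
endfacet
facet normal 0.167 0.229 -0.959
outer loop
vertex -2.267 -0.886 -1.39
vertex -1.988 -2.35 -1.691
vertex -2.758 -1.993 -1.74
endloop
endfacet
facet normal -0.168 -0.230 0.959
outer loop
vertex -3.083 -2.437 0.12
vertex -1.822 -1.687 0.52
vertex -2.592 -1.33 0.471
endloop
endfacet
facet normal -0.389 -0.878 -0.278
outer loop
vertex -2.313 -2.794 0.17
vertex -3.083 -2.437 0.12
vertex -1.988 -2.35 -1.691
endloop
endfacet
facet normal -0.168 -0.229 0.959
outer loop
vertex -2.313 -2.794 0.17
vertex -1.822 -1.687 0.52
vertex -3.083 -2.437 0.12
endloop
endfacet
facet normal 0.390 0.878 0.278
outer loop
vertex -2.592 -1.33 0.471
vertex -1.822 -1.687 0.52
vertex -2.267 -0.886 -1.39
endloop
endfacet
facet normal 0.169 0.229 -0.959
outer loop
vertex -1.497 -1.243 -1.34
vertex -1.988 -2.35 -1.691
vertex -2.267 -0.886 -1.39
endloop
endfacet
facet normal 0.389 0.878 0.278
outer loop
vertex -2.267 -0.886 -1.39
vertex -1.822 -1.687 0.52
vertex -1.497 -1.243 -1.34
endloop
endfacet
facet normal 0.906 -0.420 0.058
outer loop
vertex -1.497 -1.243 -1.34
vertex -2.313 -2.794 0.17
vertex -1.988 -2.35 -1.691
endloop
endfacet
facet normal 0.906 -0.420 0.058
outer loop
vertex -1.822 -1.687 0.52
vertex -2.313 -2.794 0.17
vertex -1.497 -1.243 -1.34
endloop
endfacet
facet normal -0.365 -0.619 -0.696
outer loop
vertex 2.654 -3.434 -0.301
vertex 0.681 -2.572 -0.033
vertex 2.872 -2.695 -1.072
endloop
endfacet
facet normal 0.909 -0.397 -0.124
outer loop
vertex 3.419 -1.768 -0.027
vertex 2.654 -3.434 -0.301
vertex 2.872 -2.695 -1.072
endloop
endfacet
facet normal -0.365 -0.618 -0.696
outer loop
vertex 2.872 -2.695 -1.072
vertex 0.681 -2.572 -0.033
vertex 0.899 -1.833 -0.803
endloop
endfacet
facet normal 0.200 0.679 -0.707
outer loop
vertex 0.899 -1.833 -0.803
vertex 3.419 -1.768 -0.027
vertex 2.872 -2.695 -1.072
endloop
endfacet
facet normal -0.200 -0.678 0.707
outer loop
vertex 2.654 -3.434 -0.301
vertex 1.228 -1.645 1.012
vertex 0.681 -2.572 -0.033
endloop
endfacet
facet normal 0.909 -0.397 -0.124
outer loop
vertex 3.201 -2.507 0.743
vertex 2.654 -3.434 -0.301
vertex 3.419 -1.768 -0.027
endloop
endfacet
facet normal -0.200 -0.678 0.707
outer loop
vertex 3.201 -2.507 0.743
vertex 1.228 -1.645 1.012
vertex 2.654 -3.434 -0.301
endloop
endfacet
facet normal -0.909 0.397 0.124
outer loop
vertex 0.681 -2.572 -0.033
vertex 1.228 -1.645 1.012
vertex 0.899 -1.833 -0.803
endloop
endfacet
facet normal 0.200 0.678 -0.707
outer loop
vertex 1.446 -0.906 0.241
vertex 3.419 -1.768 -0.027
vertex 0.899 -1.833 -0.803
endloop
endfacet
facet normal -0.909 0.397 0.124
outer loop
vertex 0.899 -1.833 -0.803
vertex 1.228 -1.645 1.012
vertex 1.446 -0.906 0.241
endloop
endfacet
facet normal 0.365 0.618 0.696
outer loop
vertex 1.446 -0.906 0.241
vertex 3.201 -2.507 0.743
vertex 3.419 -1.768 -0.027
endloop
endfacet
facet normal 0.365 0.618 0.696
outer loop
vertex 1.228 -1.645 1.012
vertex 3.201 -2.507 0.743
vertex 1.446 -0.906 0.241
endloop
endfacet

endsolid


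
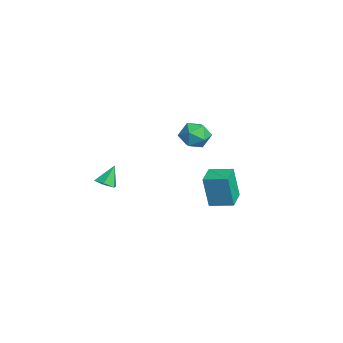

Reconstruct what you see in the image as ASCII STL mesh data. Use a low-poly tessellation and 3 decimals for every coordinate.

solid 
facet normal -0.853 -0.073 0.516
outer loop
vertex 1.803 1.015 2.366
vertex 1.639 0.348 2.0
vertex 2.042 0.338 2.665
endloop
endfacet
facet normal -0.355 0.270 0.895
outer loop
vertex 1.803 1.015 2.366
vertex 2.042 0.338 2.665
vertex 2.517 0.954 2.668
endloop
endfacet
facet normal -0.148 0.841 0.520
outer loop
vertex 1.803 1.015 2.366
vertex 2.517 0.954 2.668
vertex 2.408 1.345 2.004
endloop
endfacet
facet normal -0.518 0.851 -0.090
outer loop
vertex 1.803 1.015 2.366
vertex 2.408 1.345 2.004
vertex 1.865 0.971 1.591
endloop
endfacet
facet normal -0.954 0.285 -0.093
outer loop
vertex 1.803 1.015 2.366
vertex 1.865 0.971 1.591
vertex 1.639 0.348 2.0
endloop
endfacet
facet normal 0.206 -0.164 0.965
outer loop
vertex 2.517 0.954 2.668
vertex 2.042 0.338 2.665
vertex 2.795 0.249 2.489
endloop
endfacet
facet normal -0.599 -0.719 0.352
outer loop
vertex 2.042 0.338 2.665
vertex 1.639 0.348 2.0
vertex 2.252 -0.125 2.076
endloop
endfacet
facet normal -0.761 -0.139 -0.633
outer loop
vertex 1.639 0.348 2.0
vertex 1.865 0.971 1.591
vertex 2.143 0.266 1.412
endloop
endfacet
facet normal -0.055 0.775 -0.629
outer loop
vertex 1.865 0.971 1.591
vertex 2.408 1.345 2.004
vertex 2.618 0.882 1.415
endloop
endfacet
facet normal 0.542 0.760 0.359
outer loop
vertex 2.408 1.345 2.004
vertex 2.517 0.954 2.668
vertex 3.021 0.872 2.08
endloop
endfacet
facet normal 0.518 -0.851 0.090
outer loop
vertex 2.857 0.205 1.714
vertex 2.795 0.249 2.489
vertex 2.252 -0.125 2.076
endloop
endfacet
facet normal 0.148 -0.841 -0.520
outer loop
vertex 2.857 0.205 1.714
vertex 2.252 -0.125 2.076
vertex 2.143 0.266 1.412
endloop
endfacet
facet normal 0.355 -0.270 -0.895
outer loop
vertex 2.857 0.205 1.714
vertex 2.143 0.266 1.412
vertex 2.618 0.882 1.415
endloop
endfacet
facet normal 0.853 0.073 -0.516
outer loop
vertex 2.857 0.205 1.714
vertex 2.618 0.882 1.415
vertex 3.021 0.872 2.08
endloop
endfacet
facet normal 0.954 -0.285 0.093
outer loop
vertex 2.857 0.205 1.714
vertex 3.021 0.872 2.08
vertex 2.795 0.249 2.489
endloop
endfacet
facet normal 0.055 -0.775 0.629
outer loop
vertex 2.252 -0.125 2.076
vertex 2.795 0.249 2.489
vertex 2.042 0.338 2.665
endloop
endfacet
facet normal -0.542 -0.760 -0.359
outer loop
vertex 2.143 0.266 1.412
vertex 2.252 -0.125 2.076
vertex 1.639 0.348 2.0
endloop
endfacet
facet normal -0.206 0.164 -0.965
outer loop
vertex 2.618 0.882 1.415
vertex 2.143 0.266 1.412
vertex 1.865 0.971 1.591
endloop
endfacet
facet normal 0.599 0.719 -0.352
outer loop
vertex 3.021 0.872 2.08
vertex 2.618 0.882 1.415
vertex 2.408 1.345 2.004
endloop
endfacet
facet normal 0.761 0.139 0.633
outer loop
vertex 2.795 0.249 2.489
vertex 3.021 0.872 2.08
vertex 2.517 0.954 2.668
endloop
endfacet
facet normal -0.888 0.459 0.001
outer loop
vertex -2.337 2.407 -3.053
vertex -1.799 3.447 -2.843
vertex -2.198 2.679 -4.756
endloop
endfacet
facet normal -0.452 -0.874 -0.177
outer loop
vertex -1.141 2.133 -4.757
vertex -2.337 2.407 -3.053
vertex -2.198 2.679 -4.756
endloop
endfacet
facet normal -0.888 0.459 0.001
outer loop
vertex -2.198 2.679 -4.756
vertex -1.799 3.447 -2.843
vertex -1.66 3.72 -4.545
endloop
endfacet
facet normal 0.081 0.158 -0.984
outer loop
vertex -1.66 3.72 -4.545
vertex -1.141 2.133 -4.757
vertex -2.198 2.679 -4.756
endloop
endfacet
facet normal -0.080 -0.157 0.984
outer loop
vertex -2.337 2.407 -3.053
vertex -0.742 2.901 -2.844
vertex -1.799 3.447 -2.843
endloop
endfacet
facet normal -0.453 -0.874 -0.177
outer loop
vertex -1.28 1.86 -3.055
vertex -2.337 2.407 -3.053
vertex -1.141 2.133 -4.757
endloop
endfacet
facet normal -0.080 -0.158 0.984
outer loop
vertex -1.28 1.86 -3.055
vertex -0.742 2.901 -2.844
vertex -2.337 2.407 -3.053
endloop
endfacet
facet normal 0.452 0.874 0.177
outer loop
vertex -1.799 3.447 -2.843
vertex -0.742 2.901 -2.844
vertex -1.66 3.72 -4.545
endloop
endfacet
facet normal 0.080 0.158 -0.984
outer loop
vertex -0.603 3.173 -4.547
vertex -1.141 2.133 -4.757
vertex -1.66 3.72 -4.545
endloop
endfacet
facet normal 0.453 0.874 0.177
outer loop
vertex -1.66 3.72 -4.545
vertex -0.742 2.901 -2.844
vertex -0.603 3.173 -4.547
endloop
endfacet
facet normal 0.888 -0.459 -0.001
outer loop
vertex -0.603 3.173 -4.547
vertex -1.28 1.86 -3.055
vertex -1.141 2.133 -4.757
endloop
endfacet
facet normal 0.888 -0.459 -0.001
outer loop
vertex -0.742 2.901 -2.844
vertex -1.28 1.86 -3.055
vertex -0.603 3.173 -4.547
endloop
endfacet
facet normal 0.252 -0.457 -0.853
outer loop
vertex -0.377 -2.922 -2.182
vertex -0.851 -2.741 -2.419
vertex -0.386 -2.43 -2.448
endloop
endfacet
facet normal 0.783 0.307 0.541
outer loop
vertex -0.377 -2.922 -2.182
vertex -0.386 -2.43 -2.448
vertex -1.129 -2.239 -1.481
endloop
endfacet
facet normal 0.252 -0.456 -0.854
outer loop
vertex -0.386 -2.43 -2.448
vertex -0.851 -2.741 -2.419
vertex -0.86 -2.248 -2.685
endloop
endfacet
facet normal 0.329 0.942 0.066
outer loop
vertex -0.386 -2.43 -2.448
vertex -0.86 -2.248 -2.685
vertex -1.129 -2.239 -1.481
endloop
endfacet
facet normal 0.254 -0.456 -0.853
outer loop
vertex -0.86 -2.248 -2.685
vertex -0.851 -2.741 -2.419
vertex -1.324 -2.559 -2.657
endloop
endfacet
facet normal -0.557 0.820 -0.131
outer loop
vertex -0.86 -2.248 -2.685
vertex -1.324 -2.559 -2.657
vertex -1.129 -2.239 -1.481
endloop
endfacet
facet normal 0.254 -0.456 -0.853
outer loop
vertex -1.324 -2.559 -2.657
vertex -0.851 -2.741 -2.419
vertex -1.316 -3.052 -2.391
endloop
endfacet
facet normal -0.987 0.063 0.147
outer loop
vertex -1.324 -2.559 -2.657
vertex -1.316 -3.052 -2.391
vertex -1.129 -2.239 -1.481
endloop
endfacet
facet normal 0.253 -0.456 -0.853
outer loop
vertex -1.316 -3.052 -2.391
vertex -0.851 -2.741 -2.419
vertex -0.842 -3.234 -2.153
endloop
endfacet
facet normal -0.533 -0.574 0.622
outer loop
vertex -1.316 -3.052 -2.391
vertex -0.842 -3.234 -2.153
vertex -1.129 -2.239 -1.481
endloop
endfacet
facet normal 0.253 -0.456 -0.853
outer loop
vertex -0.842 -3.234 -2.153
vertex -0.851 -2.741 -2.419
vertex -0.377 -2.922 -2.182
endloop
endfacet
facet normal 0.354 -0.451 0.819
outer loop
vertex -0.842 -3.234 -2.153
vertex -0.377 -2.922 -2.182
vertex -1.129 -2.239 -1.481
endloop
endfacet

endsolid


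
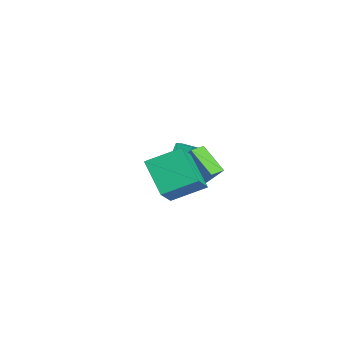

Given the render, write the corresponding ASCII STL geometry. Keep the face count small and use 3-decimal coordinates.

solid 
facet normal -0.399 -0.485 -0.778
outer loop
vertex -0.186 1.74 -2.275
vertex -0.73 2.462 -2.446
vertex 0.963 2.373 -3.26
endloop
endfacet
facet normal 0.592 -0.785 0.186
outer loop
vertex 1.51 3.038 -2.194
vertex -0.186 1.74 -2.275
vertex 0.963 2.373 -3.26
endloop
endfacet
facet normal -0.399 -0.485 -0.778
outer loop
vertex 0.963 2.373 -3.26
vertex -0.73 2.462 -2.446
vertex 0.419 3.095 -3.431
endloop
endfacet
facet normal 0.701 0.386 -0.600
outer loop
vertex 0.419 3.095 -3.431
vertex 1.51 3.038 -2.194
vertex 0.963 2.373 -3.26
endloop
endfacet
facet normal -0.701 -0.386 0.600
outer loop
vertex -0.186 1.74 -2.275
vertex -0.183 3.127 -1.38
vertex -0.73 2.462 -2.446
endloop
endfacet
facet normal 0.592 -0.785 0.186
outer loop
vertex 0.361 2.405 -1.209
vertex -0.186 1.74 -2.275
vertex 1.51 3.038 -2.194
endloop
endfacet
facet normal -0.701 -0.386 0.600
outer loop
vertex 0.361 2.405 -1.209
vertex -0.183 3.127 -1.38
vertex -0.186 1.74 -2.275
endloop
endfacet
facet normal -0.592 0.785 -0.186
outer loop
vertex -0.73 2.462 -2.446
vertex -0.183 3.127 -1.38
vertex 0.419 3.095 -3.431
endloop
endfacet
facet normal 0.701 0.386 -0.600
outer loop
vertex 0.966 3.76 -2.365
vertex 1.51 3.038 -2.194
vertex 0.419 3.095 -3.431
endloop
endfacet
facet normal -0.592 0.785 -0.186
outer loop
vertex 0.419 3.095 -3.431
vertex -0.183 3.127 -1.38
vertex 0.966 3.76 -2.365
endloop
endfacet
facet normal 0.399 0.485 0.778
outer loop
vertex 0.966 3.76 -2.365
vertex 0.361 2.405 -1.209
vertex 1.51 3.038 -2.194
endloop
endfacet
facet normal 0.399 0.485 0.778
outer loop
vertex -0.183 3.127 -1.38
vertex 0.361 2.405 -1.209
vertex 0.966 3.76 -2.365
endloop
endfacet
facet normal -0.628 0.379 -0.680
outer loop
vertex 0.768 0.627 -1.857
vertex 0.953 2.249 -1.123
vertex 2.287 0.996 -3.055
endloop
endfacet
facet normal -0.104 -0.906 -0.410
outer loop
vertex 3.487 0.271 -1.757
vertex 0.768 0.627 -1.857
vertex 2.287 0.996 -3.055
endloop
endfacet
facet normal -0.628 0.379 -0.680
outer loop
vertex 2.287 0.996 -3.055
vertex 0.953 2.249 -1.123
vertex 2.472 2.618 -2.321
endloop
endfacet
facet normal 0.771 0.187 -0.608
outer loop
vertex 2.472 2.618 -2.321
vertex 3.487 0.271 -1.757
vertex 2.287 0.996 -3.055
endloop
endfacet
facet normal -0.771 -0.187 0.608
outer loop
vertex 0.768 0.627 -1.857
vertex 2.153 1.524 0.175
vertex 0.953 2.249 -1.123
endloop
endfacet
facet normal -0.104 -0.906 -0.410
outer loop
vertex 1.968 -0.098 -0.559
vertex 0.768 0.627 -1.857
vertex 3.487 0.271 -1.757
endloop
endfacet
facet normal -0.771 -0.187 0.608
outer loop
vertex 1.968 -0.098 -0.559
vertex 2.153 1.524 0.175
vertex 0.768 0.627 -1.857
endloop
endfacet
facet normal 0.104 0.906 0.410
outer loop
vertex 0.953 2.249 -1.123
vertex 2.153 1.524 0.175
vertex 2.472 2.618 -2.321
endloop
endfacet
facet normal 0.771 0.187 -0.608
outer loop
vertex 3.672 1.893 -1.023
vertex 3.487 0.271 -1.757
vertex 2.472 2.618 -2.321
endloop
endfacet
facet normal 0.104 0.906 0.410
outer loop
vertex 2.472 2.618 -2.321
vertex 2.153 1.524 0.175
vertex 3.672 1.893 -1.023
endloop
endfacet
facet normal 0.628 -0.379 0.680
outer loop
vertex 3.672 1.893 -1.023
vertex 1.968 -0.098 -0.559
vertex 3.487 0.271 -1.757
endloop
endfacet
facet normal 0.628 -0.379 0.680
outer loop
vertex 2.153 1.524 0.175
vertex 1.968 -0.098 -0.559
vertex 3.672 1.893 -1.023
endloop
endfacet
facet normal -0.385 0.405 0.829
outer loop
vertex -2.785 2.504 -2.674
vertex -2.344 3.172 -2.795
vertex -3.828 3.056 -3.428
endloop
endfacet
facet normal -0.545 -0.825 0.149
outer loop
vertex -3.076 2.268 -5.045
vertex -2.785 2.504 -2.674
vertex -3.828 3.056 -3.428
endloop
endfacet
facet normal -0.385 0.405 0.829
outer loop
vertex -3.828 3.056 -3.428
vertex -2.344 3.172 -2.795
vertex -3.387 3.724 -3.549
endloop
endfacet
facet normal -0.745 0.394 -0.538
outer loop
vertex -3.387 3.724 -3.549
vertex -3.076 2.268 -5.045
vertex -3.828 3.056 -3.428
endloop
endfacet
facet normal 0.745 -0.394 0.538
outer loop
vertex -2.785 2.504 -2.674
vertex -1.592 2.384 -4.412
vertex -2.344 3.172 -2.795
endloop
endfacet
facet normal -0.545 -0.825 0.149
outer loop
vertex -2.033 1.716 -4.291
vertex -2.785 2.504 -2.674
vertex -3.076 2.268 -5.045
endloop
endfacet
facet normal 0.745 -0.394 0.538
outer loop
vertex -2.033 1.716 -4.291
vertex -1.592 2.384 -4.412
vertex -2.785 2.504 -2.674
endloop
endfacet
facet normal 0.545 0.825 -0.149
outer loop
vertex -2.344 3.172 -2.795
vertex -1.592 2.384 -4.412
vertex -3.387 3.724 -3.549
endloop
endfacet
facet normal -0.745 0.394 -0.538
outer loop
vertex -2.635 2.936 -5.166
vertex -3.076 2.268 -5.045
vertex -3.387 3.724 -3.549
endloop
endfacet
facet normal 0.545 0.825 -0.149
outer loop
vertex -3.387 3.724 -3.549
vertex -1.592 2.384 -4.412
vertex -2.635 2.936 -5.166
endloop
endfacet
facet normal 0.385 -0.405 -0.829
outer loop
vertex -2.635 2.936 -5.166
vertex -2.033 1.716 -4.291
vertex -3.076 2.268 -5.045
endloop
endfacet
facet normal 0.385 -0.405 -0.829
outer loop
vertex -1.592 2.384 -4.412
vertex -2.033 1.716 -4.291
vertex -2.635 2.936 -5.166
endloop
endfacet

endsolid


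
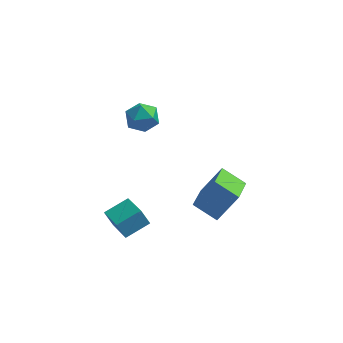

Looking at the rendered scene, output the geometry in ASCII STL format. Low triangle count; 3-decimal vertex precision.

solid 
facet normal -0.478 0.260 0.839
outer loop
vertex -1.503 -2.839 -1.765
vertex -2.265 -1.072 -2.747
vertex -2.694 -3.598 -2.208
endloop
endfacet
facet normal 0.352 -0.818 0.455
outer loop
vertex -2.235 -3.848 -3.013
vertex -1.503 -2.839 -1.765
vertex -2.694 -3.598 -2.208
endloop
endfacet
facet normal -0.477 0.260 0.839
outer loop
vertex -2.694 -3.598 -2.208
vertex -2.265 -1.072 -2.747
vertex -3.456 -1.831 -3.189
endloop
endfacet
facet normal -0.804 -0.513 -0.299
outer loop
vertex -3.456 -1.831 -3.189
vertex -2.235 -3.848 -3.013
vertex -2.694 -3.598 -2.208
endloop
endfacet
facet normal 0.804 0.513 0.299
outer loop
vertex -1.503 -2.839 -1.765
vertex -1.806 -1.322 -3.552
vertex -2.265 -1.072 -2.747
endloop
endfacet
facet normal 0.353 -0.818 0.455
outer loop
vertex -1.044 -3.089 -2.571
vertex -1.503 -2.839 -1.765
vertex -2.235 -3.848 -3.013
endloop
endfacet
facet normal 0.805 0.513 0.299
outer loop
vertex -1.044 -3.089 -2.571
vertex -1.806 -1.322 -3.552
vertex -1.503 -2.839 -1.765
endloop
endfacet
facet normal -0.352 0.818 -0.455
outer loop
vertex -2.265 -1.072 -2.747
vertex -1.806 -1.322 -3.552
vertex -3.456 -1.831 -3.189
endloop
endfacet
facet normal -0.805 -0.513 -0.299
outer loop
vertex -2.997 -2.081 -3.995
vertex -2.235 -3.848 -3.013
vertex -3.456 -1.831 -3.189
endloop
endfacet
facet normal -0.352 0.818 -0.454
outer loop
vertex -3.456 -1.831 -3.189
vertex -1.806 -1.322 -3.552
vertex -2.997 -2.081 -3.995
endloop
endfacet
facet normal 0.477 -0.260 -0.839
outer loop
vertex -2.997 -2.081 -3.995
vertex -1.044 -3.089 -2.571
vertex -2.235 -3.848 -3.013
endloop
endfacet
facet normal 0.478 -0.260 -0.839
outer loop
vertex -1.806 -1.322 -3.552
vertex -1.044 -3.089 -2.571
vertex -2.997 -2.081 -3.995
endloop
endfacet
facet normal -0.548 -0.219 -0.807
outer loop
vertex 1.102 -3.174 -0.727
vertex 1.459 -1.488 -1.428
vertex 2.323 -3.716 -1.409
endloop
endfacet
facet normal -0.192 -0.906 0.377
outer loop
vertex 3.381 -3.292 0.148
vertex 1.102 -3.174 -0.727
vertex 2.323 -3.716 -1.409
endloop
endfacet
facet normal -0.548 -0.219 -0.807
outer loop
vertex 2.323 -3.716 -1.409
vertex 1.459 -1.488 -1.428
vertex 2.68 -2.03 -2.11
endloop
endfacet
facet normal 0.814 -0.361 -0.455
outer loop
vertex 2.68 -2.03 -2.11
vertex 3.381 -3.292 0.148
vertex 2.323 -3.716 -1.409
endloop
endfacet
facet normal -0.814 0.361 0.455
outer loop
vertex 1.102 -3.174 -0.727
vertex 2.517 -1.064 0.129
vertex 1.459 -1.488 -1.428
endloop
endfacet
facet normal -0.192 -0.906 0.377
outer loop
vertex 2.16 -2.75 0.83
vertex 1.102 -3.174 -0.727
vertex 3.381 -3.292 0.148
endloop
endfacet
facet normal -0.814 0.361 0.455
outer loop
vertex 2.16 -2.75 0.83
vertex 2.517 -1.064 0.129
vertex 1.102 -3.174 -0.727
endloop
endfacet
facet normal 0.192 0.906 -0.377
outer loop
vertex 1.459 -1.488 -1.428
vertex 2.517 -1.064 0.129
vertex 2.68 -2.03 -2.11
endloop
endfacet
facet normal 0.814 -0.361 -0.455
outer loop
vertex 3.738 -1.606 -0.553
vertex 3.381 -3.292 0.148
vertex 2.68 -2.03 -2.11
endloop
endfacet
facet normal 0.192 0.906 -0.377
outer loop
vertex 2.68 -2.03 -2.11
vertex 2.517 -1.064 0.129
vertex 3.738 -1.606 -0.553
endloop
endfacet
facet normal 0.548 0.219 0.807
outer loop
vertex 3.738 -1.606 -0.553
vertex 2.16 -2.75 0.83
vertex 3.381 -3.292 0.148
endloop
endfacet
facet normal 0.548 0.219 0.807
outer loop
vertex 2.517 -1.064 0.129
vertex 2.16 -2.75 0.83
vertex 3.738 -1.606 -0.553
endloop
endfacet
facet normal -0.958 0.100 -0.268
outer loop
vertex -2.368 4.466 -1.473
vertex -2.498 3.459 -1.385
vertex -2.659 4.066 -0.582
endloop
endfacet
facet normal -0.726 0.684 0.070
outer loop
vertex -2.368 4.466 -1.473
vertex -2.659 4.066 -0.582
vertex -1.961 4.809 -0.603
endloop
endfacet
facet normal -0.168 0.941 -0.292
outer loop
vertex -2.368 4.466 -1.473
vertex -1.961 4.809 -0.603
vertex -1.369 4.661 -1.42
endloop
endfacet
facet normal -0.056 0.517 -0.854
outer loop
vertex -2.368 4.466 -1.473
vertex -1.369 4.661 -1.42
vertex -1.7 3.827 -1.903
endloop
endfacet
facet normal -0.543 -0.003 -0.839
outer loop
vertex -2.368 4.466 -1.473
vertex -1.7 3.827 -1.903
vertex -2.498 3.459 -1.385
endloop
endfacet
facet normal -0.498 0.488 0.717
outer loop
vertex -1.961 4.809 -0.603
vertex -2.659 4.066 -0.582
vertex -1.84 4.013 0.023
endloop
endfacet
facet normal -0.873 -0.457 0.170
outer loop
vertex -2.659 4.066 -0.582
vertex -2.498 3.459 -1.385
vertex -2.171 3.179 -0.46
endloop
endfacet
facet normal -0.202 -0.624 -0.755
outer loop
vertex -2.498 3.459 -1.385
vertex -1.7 3.827 -1.903
vertex -1.579 3.031 -1.277
endloop
endfacet
facet normal 0.589 0.217 -0.778
outer loop
vertex -1.7 3.827 -1.903
vertex -1.369 4.661 -1.42
vertex -0.881 3.774 -1.298
endloop
endfacet
facet normal 0.406 0.905 0.130
outer loop
vertex -1.369 4.661 -1.42
vertex -1.961 4.809 -0.603
vertex -1.042 4.381 -0.495
endloop
endfacet
facet normal 0.056 -0.517 0.854
outer loop
vertex -1.172 3.374 -0.407
vertex -1.84 4.013 0.023
vertex -2.171 3.179 -0.46
endloop
endfacet
facet normal 0.168 -0.941 0.292
outer loop
vertex -1.172 3.374 -0.407
vertex -2.171 3.179 -0.46
vertex -1.579 3.031 -1.277
endloop
endfacet
facet normal 0.726 -0.684 -0.070
outer loop
vertex -1.172 3.374 -0.407
vertex -1.579 3.031 -1.277
vertex -0.881 3.774 -1.298
endloop
endfacet
facet normal 0.958 -0.100 0.268
outer loop
vertex -1.172 3.374 -0.407
vertex -0.881 3.774 -1.298
vertex -1.042 4.381 -0.495
endloop
endfacet
facet normal 0.543 0.003 0.839
outer loop
vertex -1.172 3.374 -0.407
vertex -1.042 4.381 -0.495
vertex -1.84 4.013 0.023
endloop
endfacet
facet normal -0.589 -0.217 0.778
outer loop
vertex -2.171 3.179 -0.46
vertex -1.84 4.013 0.023
vertex -2.659 4.066 -0.582
endloop
endfacet
facet normal -0.406 -0.905 -0.130
outer loop
vertex -1.579 3.031 -1.277
vertex -2.171 3.179 -0.46
vertex -2.498 3.459 -1.385
endloop
endfacet
facet normal 0.498 -0.488 -0.717
outer loop
vertex -0.881 3.774 -1.298
vertex -1.579 3.031 -1.277
vertex -1.7 3.827 -1.903
endloop
endfacet
facet normal 0.873 0.457 -0.170
outer loop
vertex -1.042 4.381 -0.495
vertex -0.881 3.774 -1.298
vertex -1.369 4.661 -1.42
endloop
endfacet
facet normal 0.202 0.624 0.755
outer loop
vertex -1.84 4.013 0.023
vertex -1.042 4.381 -0.495
vertex -1.961 4.809 -0.603
endloop
endfacet

endsolid


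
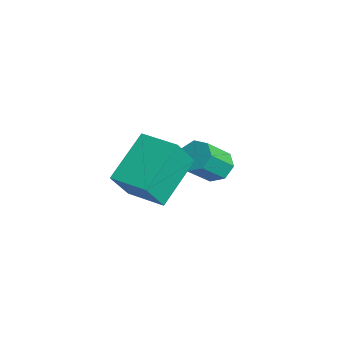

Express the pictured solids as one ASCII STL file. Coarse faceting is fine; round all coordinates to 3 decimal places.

solid 
facet normal -0.240 0.676 -0.696
outer loop
vertex 0.396 2.927 -1.219
vertex 0.073 3.321 -0.725
vertex 0.75 3.344 -0.936
endloop
endfacet
facet normal 0.782 -0.290 -0.551
outer loop
vertex 0.396 2.927 -1.219
vertex 0.75 3.344 -0.936
vertex 0.751 1.925 -0.189
endloop
endfacet
facet normal 0.782 -0.290 -0.551
outer loop
vertex 0.751 1.925 -0.189
vertex 0.75 3.344 -0.936
vertex 1.105 2.342 0.094
endloop
endfacet
facet normal 0.240 -0.676 0.697
outer loop
vertex 0.751 1.925 -0.189
vertex 1.105 2.342 0.094
vertex 0.427 2.319 0.305
endloop
endfacet
facet normal -0.240 0.676 -0.697
outer loop
vertex 0.75 3.344 -0.936
vertex 0.073 3.321 -0.725
vertex 0.594 3.744 -0.494
endloop
endfacet
facet normal 0.937 0.348 0.016
outer loop
vertex 0.75 3.344 -0.936
vertex 0.594 3.744 -0.494
vertex 1.105 2.342 0.094
endloop
endfacet
facet normal 0.937 0.348 0.016
outer loop
vertex 1.105 2.342 0.094
vertex 0.594 3.744 -0.494
vertex 0.949 2.742 0.537
endloop
endfacet
facet normal 0.240 -0.677 0.696
outer loop
vertex 1.105 2.342 0.094
vertex 0.949 2.742 0.537
vertex 0.427 2.319 0.305
endloop
endfacet
facet normal -0.240 0.676 -0.696
outer loop
vertex 0.594 3.744 -0.494
vertex 0.073 3.321 -0.725
vertex 0.045 3.825 -0.226
endloop
endfacet
facet normal 0.386 0.724 0.571
outer loop
vertex 0.594 3.744 -0.494
vertex 0.045 3.825 -0.226
vertex 0.949 2.742 0.537
endloop
endfacet
facet normal 0.386 0.724 0.571
outer loop
vertex 0.949 2.742 0.537
vertex 0.045 3.825 -0.226
vertex 0.4 2.823 0.805
endloop
endfacet
facet normal 0.240 -0.677 0.696
outer loop
vertex 0.949 2.742 0.537
vertex 0.4 2.823 0.805
vertex 0.427 2.319 0.305
endloop
endfacet
facet normal -0.239 0.676 -0.697
outer loop
vertex 0.045 3.825 -0.226
vertex 0.073 3.321 -0.725
vertex -0.483 3.527 -0.334
endloop
endfacet
facet normal -0.456 0.555 0.696
outer loop
vertex 0.045 3.825 -0.226
vertex -0.483 3.527 -0.334
vertex 0.4 2.823 0.805
endloop
endfacet
facet normal -0.456 0.554 0.696
outer loop
vertex 0.4 2.823 0.805
vertex -0.483 3.527 -0.334
vertex -0.128 2.525 0.696
endloop
endfacet
facet normal 0.239 -0.677 0.696
outer loop
vertex 0.4 2.823 0.805
vertex -0.128 2.525 0.696
vertex 0.427 2.319 0.305
endloop
endfacet
facet normal -0.239 0.676 -0.697
outer loop
vertex -0.483 3.527 -0.334
vertex 0.073 3.321 -0.725
vertex -0.593 3.073 -0.737
endloop
endfacet
facet normal -0.954 -0.033 0.297
outer loop
vertex -0.483 3.527 -0.334
vertex -0.593 3.073 -0.737
vertex -0.128 2.525 0.696
endloop
endfacet
facet normal -0.954 -0.032 0.297
outer loop
vertex -0.128 2.525 0.696
vertex -0.593 3.073 -0.737
vertex -0.238 2.072 0.294
endloop
endfacet
facet normal 0.240 -0.676 0.697
outer loop
vertex -0.128 2.525 0.696
vertex -0.238 2.072 0.294
vertex 0.427 2.319 0.305
endloop
endfacet
facet normal -0.240 0.677 -0.696
outer loop
vertex -0.593 3.073 -0.737
vertex 0.073 3.321 -0.725
vertex -0.201 2.807 -1.131
endloop
endfacet
facet normal -0.733 -0.596 -0.327
outer loop
vertex -0.593 3.073 -0.737
vertex -0.201 2.807 -1.131
vertex -0.238 2.072 0.294
endloop
endfacet
facet normal -0.735 -0.595 -0.326
outer loop
vertex -0.238 2.072 0.294
vertex -0.201 2.807 -1.131
vertex 0.153 1.805 -0.1
endloop
endfacet
facet normal 0.240 -0.676 0.696
outer loop
vertex -0.238 2.072 0.294
vertex 0.153 1.805 -0.1
vertex 0.427 2.319 0.305
endloop
endfacet
facet normal -0.239 0.677 -0.696
outer loop
vertex -0.201 2.807 -1.131
vertex 0.073 3.321 -0.725
vertex 0.396 2.927 -1.219
endloop
endfacet
facet normal 0.039 -0.710 -0.703
outer loop
vertex -0.201 2.807 -1.131
vertex 0.396 2.927 -1.219
vertex 0.153 1.805 -0.1
endloop
endfacet
facet normal 0.038 -0.710 -0.703
outer loop
vertex 0.153 1.805 -0.1
vertex 0.396 2.927 -1.219
vertex 0.751 1.925 -0.189
endloop
endfacet
facet normal 0.239 -0.676 0.697
outer loop
vertex 0.153 1.805 -0.1
vertex 0.751 1.925 -0.189
vertex 0.427 2.319 0.305
endloop
endfacet
facet normal -0.451 0.684 0.573
outer loop
vertex 2.508 -0.362 3.422
vertex 3.754 0.417 3.472
vertex 2.085 0.395 2.186
endloop
endfacet
facet normal -0.848 -0.529 -0.034
outer loop
vertex 3.026 -1.037 0.988
vertex 2.508 -0.362 3.422
vertex 2.085 0.395 2.186
endloop
endfacet
facet normal -0.450 0.685 0.573
outer loop
vertex 2.085 0.395 2.186
vertex 3.754 0.417 3.472
vertex 3.331 1.173 2.235
endloop
endfacet
facet normal -0.280 0.501 -0.819
outer loop
vertex 3.331 1.173 2.235
vertex 3.026 -1.037 0.988
vertex 2.085 0.395 2.186
endloop
endfacet
facet normal 0.280 -0.501 0.819
outer loop
vertex 2.508 -0.362 3.422
vertex 4.695 -1.015 2.274
vertex 3.754 0.417 3.472
endloop
endfacet
facet normal -0.848 -0.529 -0.034
outer loop
vertex 3.449 -1.793 2.225
vertex 2.508 -0.362 3.422
vertex 3.026 -1.037 0.988
endloop
endfacet
facet normal 0.280 -0.501 0.819
outer loop
vertex 3.449 -1.793 2.225
vertex 4.695 -1.015 2.274
vertex 2.508 -0.362 3.422
endloop
endfacet
facet normal 0.848 0.529 0.033
outer loop
vertex 3.754 0.417 3.472
vertex 4.695 -1.015 2.274
vertex 3.331 1.173 2.235
endloop
endfacet
facet normal -0.280 0.501 -0.819
outer loop
vertex 4.272 -0.258 1.038
vertex 3.026 -1.037 0.988
vertex 3.331 1.173 2.235
endloop
endfacet
facet normal 0.848 0.529 0.034
outer loop
vertex 3.331 1.173 2.235
vertex 4.695 -1.015 2.274
vertex 4.272 -0.258 1.038
endloop
endfacet
facet normal 0.451 -0.685 -0.573
outer loop
vertex 4.272 -0.258 1.038
vertex 3.449 -1.793 2.225
vertex 3.026 -1.037 0.988
endloop
endfacet
facet normal 0.450 -0.685 -0.573
outer loop
vertex 4.695 -1.015 2.274
vertex 3.449 -1.793 2.225
vertex 4.272 -0.258 1.038
endloop
endfacet

endsolid
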